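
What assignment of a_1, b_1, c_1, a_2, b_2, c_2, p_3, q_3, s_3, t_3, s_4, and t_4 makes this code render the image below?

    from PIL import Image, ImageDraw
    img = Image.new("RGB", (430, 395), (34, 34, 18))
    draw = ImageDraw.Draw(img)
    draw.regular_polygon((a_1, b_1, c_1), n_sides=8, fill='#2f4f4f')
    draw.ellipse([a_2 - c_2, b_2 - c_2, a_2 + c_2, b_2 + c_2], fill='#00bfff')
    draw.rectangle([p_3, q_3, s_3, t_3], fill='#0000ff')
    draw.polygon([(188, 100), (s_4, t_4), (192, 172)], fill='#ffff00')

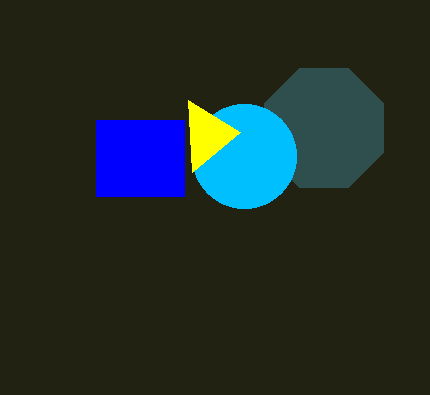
a_1 = 324; b_1 = 128; c_1 = 64; a_2 = 244; b_2 = 156; c_2 = 52; p_3 = 96; q_3 = 120; s_3 = 184; t_3 = 196; s_4 = 240; t_4 = 132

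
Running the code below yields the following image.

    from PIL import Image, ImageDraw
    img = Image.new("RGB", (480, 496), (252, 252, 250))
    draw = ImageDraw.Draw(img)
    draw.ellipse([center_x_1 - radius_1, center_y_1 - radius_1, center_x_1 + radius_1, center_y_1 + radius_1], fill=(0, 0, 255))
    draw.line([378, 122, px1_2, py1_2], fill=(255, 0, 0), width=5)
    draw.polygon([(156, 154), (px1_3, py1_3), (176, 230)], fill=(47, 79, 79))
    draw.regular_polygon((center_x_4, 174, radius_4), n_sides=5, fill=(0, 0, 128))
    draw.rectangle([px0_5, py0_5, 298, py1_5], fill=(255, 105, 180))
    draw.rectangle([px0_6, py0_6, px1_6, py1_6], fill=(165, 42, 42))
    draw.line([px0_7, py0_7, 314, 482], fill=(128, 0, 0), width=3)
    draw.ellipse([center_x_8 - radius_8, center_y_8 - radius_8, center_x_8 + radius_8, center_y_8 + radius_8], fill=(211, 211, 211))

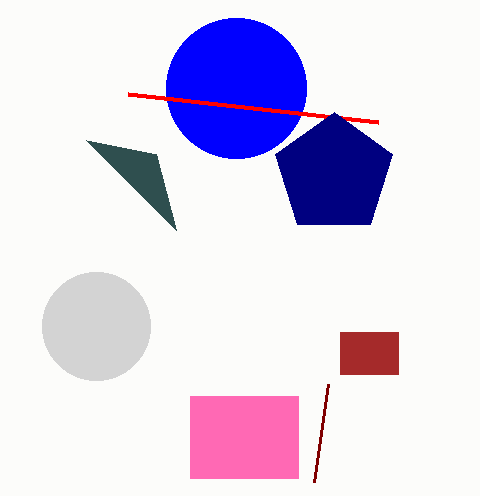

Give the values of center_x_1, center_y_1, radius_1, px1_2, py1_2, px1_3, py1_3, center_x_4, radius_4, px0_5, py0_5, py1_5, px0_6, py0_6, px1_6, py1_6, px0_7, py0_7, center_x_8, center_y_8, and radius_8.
center_x_1 = 236
center_y_1 = 88
radius_1 = 70
px1_2 = 128
py1_2 = 94
px1_3 = 86
py1_3 = 140
center_x_4 = 334
radius_4 = 62
px0_5 = 190
py0_5 = 396
py1_5 = 478
px0_6 = 340
py0_6 = 332
px1_6 = 398
py1_6 = 374
px0_7 = 328
py0_7 = 384
center_x_8 = 96
center_y_8 = 326
radius_8 = 54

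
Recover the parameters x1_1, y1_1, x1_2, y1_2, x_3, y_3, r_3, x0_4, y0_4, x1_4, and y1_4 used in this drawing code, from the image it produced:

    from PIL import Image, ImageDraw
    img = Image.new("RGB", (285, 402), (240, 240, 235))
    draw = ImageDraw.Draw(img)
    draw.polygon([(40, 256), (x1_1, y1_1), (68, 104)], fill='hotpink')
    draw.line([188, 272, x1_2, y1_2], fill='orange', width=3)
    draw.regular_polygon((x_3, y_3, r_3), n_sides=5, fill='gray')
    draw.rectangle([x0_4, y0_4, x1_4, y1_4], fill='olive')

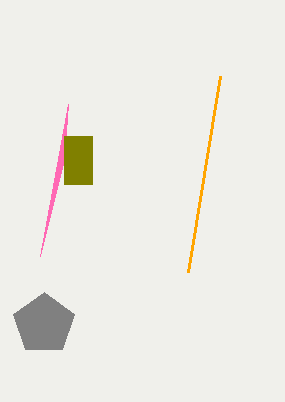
x1_1 = 64; y1_1 = 160; x1_2 = 220; y1_2 = 76; x_3 = 44; y_3 = 324; r_3 = 32; x0_4 = 64; y0_4 = 136; x1_4 = 92; y1_4 = 184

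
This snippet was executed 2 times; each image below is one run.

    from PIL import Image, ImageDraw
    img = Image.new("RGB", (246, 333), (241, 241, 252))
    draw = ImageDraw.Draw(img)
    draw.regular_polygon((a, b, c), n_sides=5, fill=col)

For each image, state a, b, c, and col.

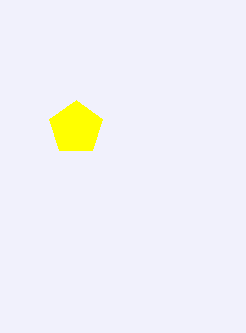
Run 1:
a = 76; b = 128; c = 28; col = 'yellow'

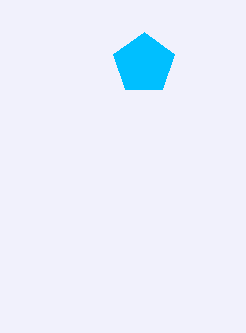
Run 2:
a = 144; b = 64; c = 32; col = 'deepskyblue'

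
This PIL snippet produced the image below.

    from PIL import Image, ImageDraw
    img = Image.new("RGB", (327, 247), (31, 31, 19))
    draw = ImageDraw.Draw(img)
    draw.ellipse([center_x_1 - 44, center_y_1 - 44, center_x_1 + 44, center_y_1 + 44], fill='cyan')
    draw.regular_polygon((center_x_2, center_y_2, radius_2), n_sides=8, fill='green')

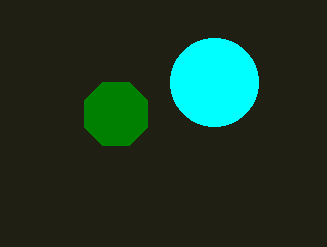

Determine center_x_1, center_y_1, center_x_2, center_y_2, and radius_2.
center_x_1 = 214; center_y_1 = 82; center_x_2 = 116; center_y_2 = 114; radius_2 = 34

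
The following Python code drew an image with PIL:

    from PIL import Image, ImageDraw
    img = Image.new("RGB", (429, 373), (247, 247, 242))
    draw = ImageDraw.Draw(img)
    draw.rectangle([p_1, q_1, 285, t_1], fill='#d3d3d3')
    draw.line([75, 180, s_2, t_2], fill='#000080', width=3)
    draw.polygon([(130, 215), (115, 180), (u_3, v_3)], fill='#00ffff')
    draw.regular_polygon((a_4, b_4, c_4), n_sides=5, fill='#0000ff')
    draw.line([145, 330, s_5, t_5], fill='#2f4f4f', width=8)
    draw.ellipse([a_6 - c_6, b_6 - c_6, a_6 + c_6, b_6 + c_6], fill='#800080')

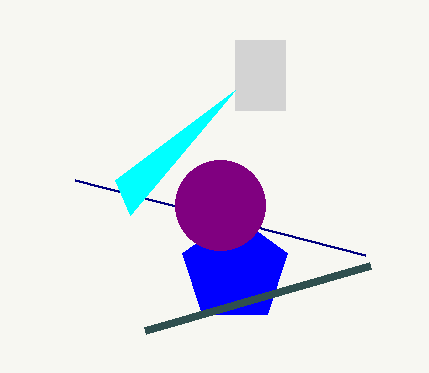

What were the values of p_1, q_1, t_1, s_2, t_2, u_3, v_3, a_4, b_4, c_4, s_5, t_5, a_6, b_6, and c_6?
p_1 = 235; q_1 = 40; t_1 = 110; s_2 = 365; t_2 = 255; u_3 = 235; v_3 = 90; a_4 = 235; b_4 = 270; c_4 = 55; s_5 = 370; t_5 = 265; a_6 = 220; b_6 = 205; c_6 = 45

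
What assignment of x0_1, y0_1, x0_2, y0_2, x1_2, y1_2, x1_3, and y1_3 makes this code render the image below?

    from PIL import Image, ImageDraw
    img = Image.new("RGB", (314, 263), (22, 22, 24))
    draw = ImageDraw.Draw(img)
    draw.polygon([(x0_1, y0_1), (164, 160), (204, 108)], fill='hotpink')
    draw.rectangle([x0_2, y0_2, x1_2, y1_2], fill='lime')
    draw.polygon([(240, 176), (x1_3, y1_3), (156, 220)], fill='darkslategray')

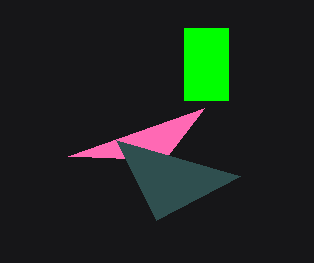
x0_1 = 68, y0_1 = 156, x0_2 = 184, y0_2 = 28, x1_2 = 228, y1_2 = 100, x1_3 = 116, y1_3 = 140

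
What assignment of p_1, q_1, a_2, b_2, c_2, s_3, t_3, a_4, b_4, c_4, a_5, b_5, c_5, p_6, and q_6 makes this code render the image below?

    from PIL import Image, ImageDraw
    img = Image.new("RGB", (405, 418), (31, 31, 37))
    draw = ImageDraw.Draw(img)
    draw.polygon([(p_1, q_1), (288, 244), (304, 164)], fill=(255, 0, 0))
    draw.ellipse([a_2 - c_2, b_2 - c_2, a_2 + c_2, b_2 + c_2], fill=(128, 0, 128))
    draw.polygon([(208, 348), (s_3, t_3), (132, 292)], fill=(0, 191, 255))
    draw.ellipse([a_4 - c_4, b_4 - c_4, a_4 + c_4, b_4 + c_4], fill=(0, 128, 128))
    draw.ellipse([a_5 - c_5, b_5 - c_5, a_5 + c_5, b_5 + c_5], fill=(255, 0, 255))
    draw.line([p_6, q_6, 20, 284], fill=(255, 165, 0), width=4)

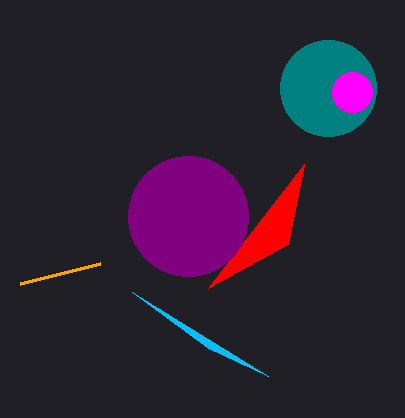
p_1 = 208; q_1 = 288; a_2 = 188; b_2 = 216; c_2 = 60; s_3 = 268; t_3 = 376; a_4 = 328; b_4 = 88; c_4 = 48; a_5 = 352; b_5 = 92; c_5 = 20; p_6 = 100; q_6 = 264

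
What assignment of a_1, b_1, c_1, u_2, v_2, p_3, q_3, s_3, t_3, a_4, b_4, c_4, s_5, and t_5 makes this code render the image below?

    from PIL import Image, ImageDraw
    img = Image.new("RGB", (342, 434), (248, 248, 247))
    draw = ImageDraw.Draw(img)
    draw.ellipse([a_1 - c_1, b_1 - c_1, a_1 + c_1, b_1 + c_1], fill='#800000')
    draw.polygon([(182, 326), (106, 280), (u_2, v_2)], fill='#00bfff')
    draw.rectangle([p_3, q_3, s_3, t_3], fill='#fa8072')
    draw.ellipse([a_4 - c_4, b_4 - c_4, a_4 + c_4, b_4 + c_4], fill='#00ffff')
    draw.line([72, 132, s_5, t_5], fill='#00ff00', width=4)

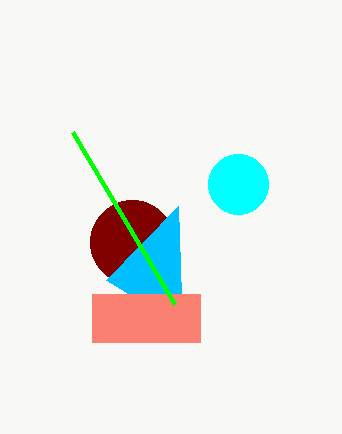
a_1 = 132, b_1 = 242, c_1 = 42, u_2 = 178, v_2 = 206, p_3 = 92, q_3 = 294, s_3 = 200, t_3 = 342, a_4 = 238, b_4 = 184, c_4 = 30, s_5 = 174, t_5 = 304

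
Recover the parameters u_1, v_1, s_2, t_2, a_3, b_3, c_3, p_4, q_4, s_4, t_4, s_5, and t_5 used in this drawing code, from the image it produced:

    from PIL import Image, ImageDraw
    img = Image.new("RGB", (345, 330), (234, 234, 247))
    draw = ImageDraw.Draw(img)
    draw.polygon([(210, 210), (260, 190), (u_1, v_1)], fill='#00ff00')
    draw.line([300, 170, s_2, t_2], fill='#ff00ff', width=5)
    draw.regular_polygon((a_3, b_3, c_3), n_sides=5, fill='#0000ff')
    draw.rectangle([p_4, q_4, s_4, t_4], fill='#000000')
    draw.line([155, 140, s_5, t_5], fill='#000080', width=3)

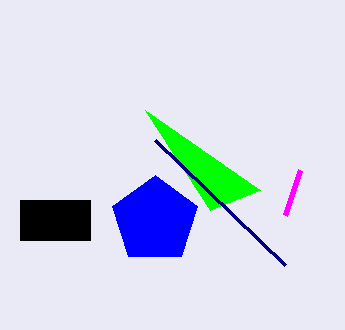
u_1 = 145, v_1 = 110, s_2 = 285, t_2 = 215, a_3 = 155, b_3 = 220, c_3 = 45, p_4 = 20, q_4 = 200, s_4 = 90, t_4 = 240, s_5 = 285, t_5 = 265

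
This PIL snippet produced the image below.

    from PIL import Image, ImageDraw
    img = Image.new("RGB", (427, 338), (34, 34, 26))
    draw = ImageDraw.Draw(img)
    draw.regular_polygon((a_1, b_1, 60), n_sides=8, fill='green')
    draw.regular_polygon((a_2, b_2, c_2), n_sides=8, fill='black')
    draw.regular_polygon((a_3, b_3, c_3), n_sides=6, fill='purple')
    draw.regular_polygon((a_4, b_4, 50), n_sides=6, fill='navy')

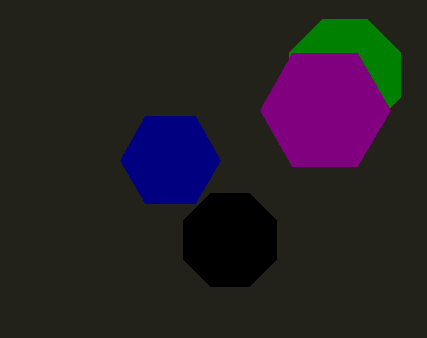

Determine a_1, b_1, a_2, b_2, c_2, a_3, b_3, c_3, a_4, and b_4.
a_1 = 345; b_1 = 75; a_2 = 230; b_2 = 240; c_2 = 50; a_3 = 325; b_3 = 110; c_3 = 65; a_4 = 170; b_4 = 160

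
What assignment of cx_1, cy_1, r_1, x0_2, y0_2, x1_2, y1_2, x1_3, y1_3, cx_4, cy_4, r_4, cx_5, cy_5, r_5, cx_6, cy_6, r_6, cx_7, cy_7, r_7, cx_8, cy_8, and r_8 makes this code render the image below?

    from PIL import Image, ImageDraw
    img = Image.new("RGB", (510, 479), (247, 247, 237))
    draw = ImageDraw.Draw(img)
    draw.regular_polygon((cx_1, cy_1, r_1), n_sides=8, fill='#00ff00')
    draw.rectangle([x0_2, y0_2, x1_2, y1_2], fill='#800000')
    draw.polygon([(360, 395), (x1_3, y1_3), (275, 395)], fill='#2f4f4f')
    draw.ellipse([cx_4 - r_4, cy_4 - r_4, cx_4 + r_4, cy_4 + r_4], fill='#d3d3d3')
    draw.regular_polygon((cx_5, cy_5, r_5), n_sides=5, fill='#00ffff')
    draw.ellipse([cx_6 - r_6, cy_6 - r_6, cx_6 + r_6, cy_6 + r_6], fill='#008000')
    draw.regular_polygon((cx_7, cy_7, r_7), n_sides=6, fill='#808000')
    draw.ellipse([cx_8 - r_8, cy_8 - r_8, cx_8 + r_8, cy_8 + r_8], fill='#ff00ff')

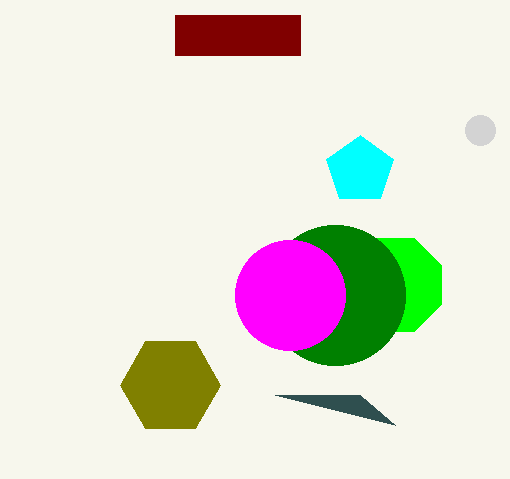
cx_1 = 395, cy_1 = 285, r_1 = 50, x0_2 = 175, y0_2 = 15, x1_2 = 300, y1_2 = 55, x1_3 = 395, y1_3 = 425, cx_4 = 480, cy_4 = 130, r_4 = 15, cx_5 = 360, cy_5 = 170, r_5 = 35, cx_6 = 335, cy_6 = 295, r_6 = 70, cx_7 = 170, cy_7 = 385, r_7 = 50, cx_8 = 290, cy_8 = 295, r_8 = 55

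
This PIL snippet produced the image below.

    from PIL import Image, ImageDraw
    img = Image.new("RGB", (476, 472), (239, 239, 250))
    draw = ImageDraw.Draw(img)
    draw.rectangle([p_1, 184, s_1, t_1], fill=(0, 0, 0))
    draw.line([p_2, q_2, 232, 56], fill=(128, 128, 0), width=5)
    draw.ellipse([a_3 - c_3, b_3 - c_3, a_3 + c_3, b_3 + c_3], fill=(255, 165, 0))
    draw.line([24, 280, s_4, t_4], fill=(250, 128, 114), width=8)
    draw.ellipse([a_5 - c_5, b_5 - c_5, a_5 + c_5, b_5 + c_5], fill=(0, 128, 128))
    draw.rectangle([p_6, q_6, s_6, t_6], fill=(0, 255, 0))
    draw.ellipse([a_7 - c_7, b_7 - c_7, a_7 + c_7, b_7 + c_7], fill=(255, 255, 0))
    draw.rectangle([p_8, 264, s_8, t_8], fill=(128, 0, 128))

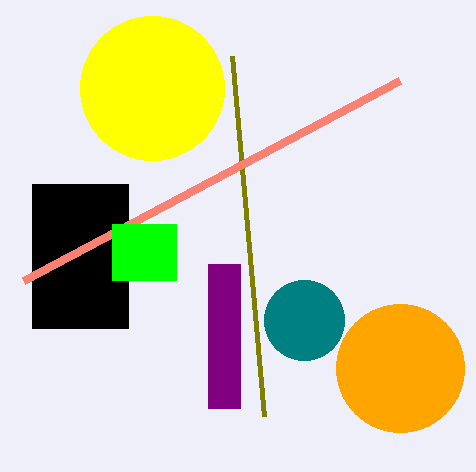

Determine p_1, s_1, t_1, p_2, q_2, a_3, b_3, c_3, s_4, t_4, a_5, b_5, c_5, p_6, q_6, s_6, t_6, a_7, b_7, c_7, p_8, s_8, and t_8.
p_1 = 32; s_1 = 128; t_1 = 328; p_2 = 264; q_2 = 416; a_3 = 400; b_3 = 368; c_3 = 64; s_4 = 400; t_4 = 80; a_5 = 304; b_5 = 320; c_5 = 40; p_6 = 112; q_6 = 224; s_6 = 176; t_6 = 280; a_7 = 152; b_7 = 88; c_7 = 72; p_8 = 208; s_8 = 240; t_8 = 408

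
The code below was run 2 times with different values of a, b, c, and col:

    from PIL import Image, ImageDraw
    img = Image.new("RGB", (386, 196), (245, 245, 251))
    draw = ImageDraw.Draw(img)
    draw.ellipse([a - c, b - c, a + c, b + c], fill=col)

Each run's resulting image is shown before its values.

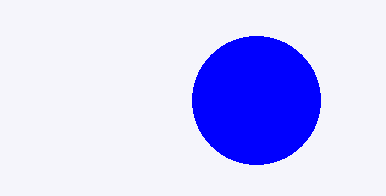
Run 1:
a = 256; b = 100; c = 64; col = 'blue'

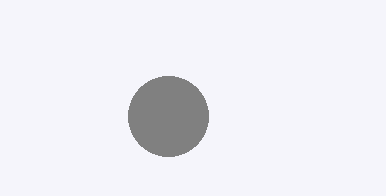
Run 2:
a = 168
b = 116
c = 40
col = 'gray'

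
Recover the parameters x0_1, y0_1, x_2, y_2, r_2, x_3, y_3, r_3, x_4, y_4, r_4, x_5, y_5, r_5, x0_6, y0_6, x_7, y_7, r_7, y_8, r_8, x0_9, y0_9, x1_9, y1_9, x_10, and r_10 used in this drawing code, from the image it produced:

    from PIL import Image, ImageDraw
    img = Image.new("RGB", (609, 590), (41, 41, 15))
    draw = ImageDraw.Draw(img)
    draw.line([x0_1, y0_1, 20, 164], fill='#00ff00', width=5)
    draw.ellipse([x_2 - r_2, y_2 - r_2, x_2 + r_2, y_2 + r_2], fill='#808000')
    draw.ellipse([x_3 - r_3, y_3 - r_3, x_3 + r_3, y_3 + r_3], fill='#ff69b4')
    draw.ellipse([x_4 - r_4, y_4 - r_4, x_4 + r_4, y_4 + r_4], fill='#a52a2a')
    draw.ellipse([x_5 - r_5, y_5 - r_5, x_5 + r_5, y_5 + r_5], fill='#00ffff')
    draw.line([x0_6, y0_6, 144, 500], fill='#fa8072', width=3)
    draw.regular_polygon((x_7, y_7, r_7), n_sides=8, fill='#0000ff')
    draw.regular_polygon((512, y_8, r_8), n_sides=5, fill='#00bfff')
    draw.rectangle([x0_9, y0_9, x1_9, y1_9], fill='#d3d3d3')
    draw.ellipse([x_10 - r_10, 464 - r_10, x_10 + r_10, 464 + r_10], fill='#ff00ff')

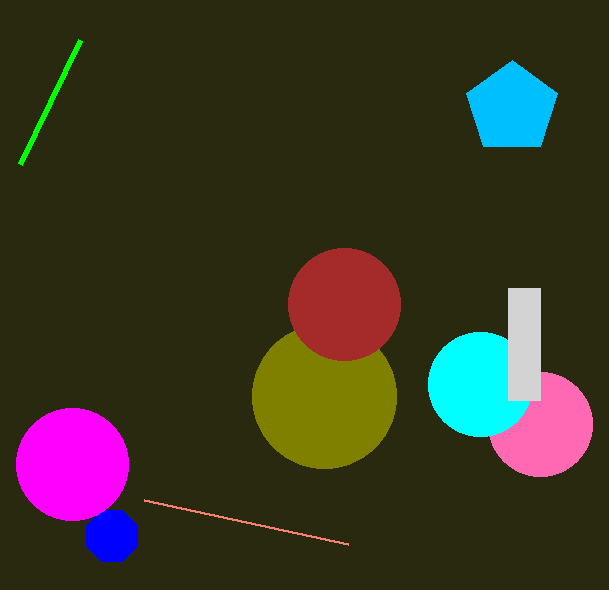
x0_1 = 80, y0_1 = 40, x_2 = 324, y_2 = 396, r_2 = 72, x_3 = 540, y_3 = 424, r_3 = 52, x_4 = 344, y_4 = 304, r_4 = 56, x_5 = 480, y_5 = 384, r_5 = 52, x0_6 = 348, y0_6 = 544, x_7 = 112, y_7 = 536, r_7 = 28, y_8 = 108, r_8 = 48, x0_9 = 508, y0_9 = 288, x1_9 = 540, y1_9 = 400, x_10 = 72, r_10 = 56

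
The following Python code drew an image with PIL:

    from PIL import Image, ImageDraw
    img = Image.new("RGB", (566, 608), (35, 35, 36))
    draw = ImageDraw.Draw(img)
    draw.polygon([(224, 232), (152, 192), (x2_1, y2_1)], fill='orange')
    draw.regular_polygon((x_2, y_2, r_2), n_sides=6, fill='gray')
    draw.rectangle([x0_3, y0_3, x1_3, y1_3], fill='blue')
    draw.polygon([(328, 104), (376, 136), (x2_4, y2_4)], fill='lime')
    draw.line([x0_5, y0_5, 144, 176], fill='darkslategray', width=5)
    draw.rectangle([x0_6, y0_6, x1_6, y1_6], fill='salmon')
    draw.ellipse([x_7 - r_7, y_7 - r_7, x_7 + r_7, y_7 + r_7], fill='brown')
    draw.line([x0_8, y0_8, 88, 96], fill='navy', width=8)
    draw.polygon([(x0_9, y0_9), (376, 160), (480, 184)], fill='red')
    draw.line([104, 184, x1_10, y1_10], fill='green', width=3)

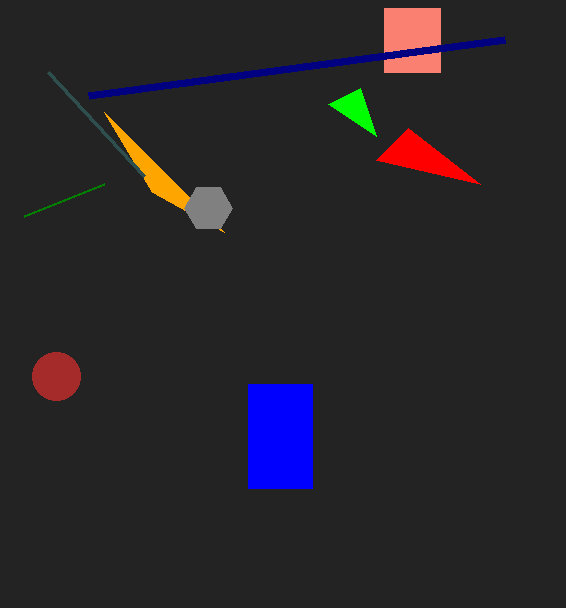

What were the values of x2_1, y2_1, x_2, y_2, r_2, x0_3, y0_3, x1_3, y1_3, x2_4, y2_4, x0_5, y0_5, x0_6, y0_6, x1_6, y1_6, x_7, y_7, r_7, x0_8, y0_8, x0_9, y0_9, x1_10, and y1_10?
x2_1 = 104
y2_1 = 112
x_2 = 208
y_2 = 208
r_2 = 24
x0_3 = 248
y0_3 = 384
x1_3 = 312
y1_3 = 488
x2_4 = 360
y2_4 = 88
x0_5 = 48
y0_5 = 72
x0_6 = 384
y0_6 = 8
x1_6 = 440
y1_6 = 72
x_7 = 56
y_7 = 376
r_7 = 24
x0_8 = 504
y0_8 = 40
x0_9 = 408
y0_9 = 128
x1_10 = 24
y1_10 = 216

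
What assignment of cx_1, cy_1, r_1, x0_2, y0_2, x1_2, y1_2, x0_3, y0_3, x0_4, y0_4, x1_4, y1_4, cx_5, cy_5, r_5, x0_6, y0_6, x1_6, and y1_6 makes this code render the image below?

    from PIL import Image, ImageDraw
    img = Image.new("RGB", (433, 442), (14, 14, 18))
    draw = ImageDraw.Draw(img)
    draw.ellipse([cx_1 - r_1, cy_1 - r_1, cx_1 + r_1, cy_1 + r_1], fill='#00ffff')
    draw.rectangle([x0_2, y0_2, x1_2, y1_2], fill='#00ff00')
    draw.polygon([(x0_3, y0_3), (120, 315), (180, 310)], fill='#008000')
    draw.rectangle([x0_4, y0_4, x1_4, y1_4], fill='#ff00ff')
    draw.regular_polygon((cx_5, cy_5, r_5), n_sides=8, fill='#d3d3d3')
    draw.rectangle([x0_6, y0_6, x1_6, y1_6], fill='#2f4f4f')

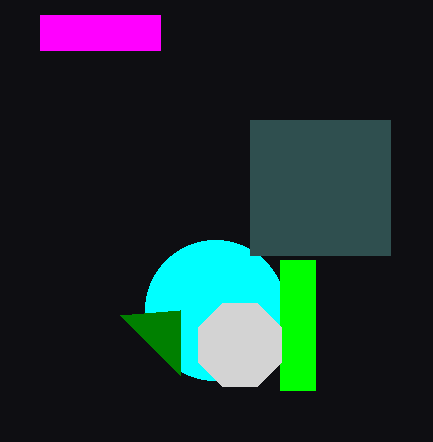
cx_1 = 215; cy_1 = 310; r_1 = 70; x0_2 = 280; y0_2 = 260; x1_2 = 315; y1_2 = 390; x0_3 = 180; y0_3 = 375; x0_4 = 40; y0_4 = 15; x1_4 = 160; y1_4 = 50; cx_5 = 240; cy_5 = 345; r_5 = 45; x0_6 = 250; y0_6 = 120; x1_6 = 390; y1_6 = 255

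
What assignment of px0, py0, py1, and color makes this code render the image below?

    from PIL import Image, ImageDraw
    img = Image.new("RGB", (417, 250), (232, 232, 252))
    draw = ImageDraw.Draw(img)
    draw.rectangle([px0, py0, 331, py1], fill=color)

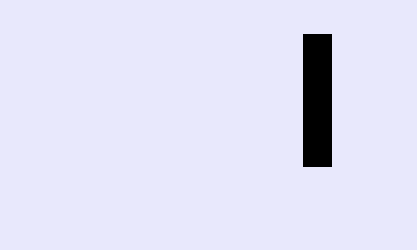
px0 = 303
py0 = 34
py1 = 166
color = 'black'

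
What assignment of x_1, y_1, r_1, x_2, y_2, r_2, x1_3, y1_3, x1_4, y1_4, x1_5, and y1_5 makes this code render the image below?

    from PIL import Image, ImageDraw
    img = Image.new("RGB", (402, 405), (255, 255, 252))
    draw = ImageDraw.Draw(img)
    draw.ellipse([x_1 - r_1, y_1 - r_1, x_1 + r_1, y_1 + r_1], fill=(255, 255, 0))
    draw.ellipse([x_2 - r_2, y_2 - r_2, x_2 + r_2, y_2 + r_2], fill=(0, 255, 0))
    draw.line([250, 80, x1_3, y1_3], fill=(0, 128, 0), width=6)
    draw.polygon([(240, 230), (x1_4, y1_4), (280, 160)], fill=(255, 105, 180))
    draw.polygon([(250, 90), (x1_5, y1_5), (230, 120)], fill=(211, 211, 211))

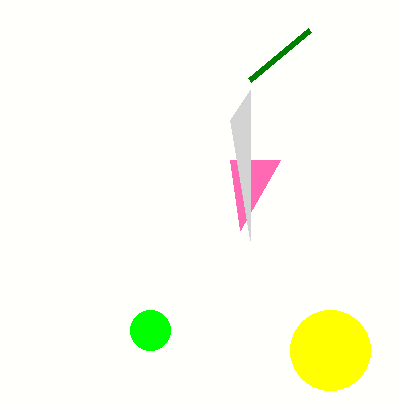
x_1 = 330, y_1 = 350, r_1 = 40, x_2 = 150, y_2 = 330, r_2 = 20, x1_3 = 310, y1_3 = 30, x1_4 = 230, y1_4 = 160, x1_5 = 250, y1_5 = 240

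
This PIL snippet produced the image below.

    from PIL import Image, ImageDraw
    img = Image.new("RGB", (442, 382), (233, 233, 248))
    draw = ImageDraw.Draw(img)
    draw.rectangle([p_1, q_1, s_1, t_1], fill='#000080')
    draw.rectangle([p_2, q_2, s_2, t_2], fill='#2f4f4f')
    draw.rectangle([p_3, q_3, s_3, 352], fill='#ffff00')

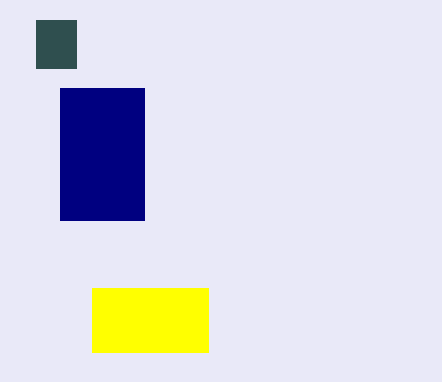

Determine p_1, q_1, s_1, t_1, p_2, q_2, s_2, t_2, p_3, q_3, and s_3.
p_1 = 60, q_1 = 88, s_1 = 144, t_1 = 220, p_2 = 36, q_2 = 20, s_2 = 76, t_2 = 68, p_3 = 92, q_3 = 288, s_3 = 208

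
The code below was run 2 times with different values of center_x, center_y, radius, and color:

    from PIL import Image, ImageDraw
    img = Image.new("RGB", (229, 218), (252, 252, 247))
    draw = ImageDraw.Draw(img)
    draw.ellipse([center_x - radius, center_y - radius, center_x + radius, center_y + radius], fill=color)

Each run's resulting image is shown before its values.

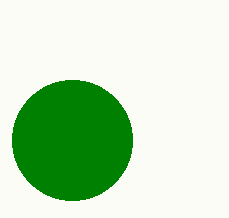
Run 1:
center_x = 72; center_y = 140; radius = 60; color = 'green'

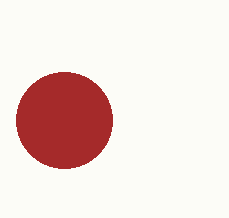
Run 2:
center_x = 64; center_y = 120; radius = 48; color = 'brown'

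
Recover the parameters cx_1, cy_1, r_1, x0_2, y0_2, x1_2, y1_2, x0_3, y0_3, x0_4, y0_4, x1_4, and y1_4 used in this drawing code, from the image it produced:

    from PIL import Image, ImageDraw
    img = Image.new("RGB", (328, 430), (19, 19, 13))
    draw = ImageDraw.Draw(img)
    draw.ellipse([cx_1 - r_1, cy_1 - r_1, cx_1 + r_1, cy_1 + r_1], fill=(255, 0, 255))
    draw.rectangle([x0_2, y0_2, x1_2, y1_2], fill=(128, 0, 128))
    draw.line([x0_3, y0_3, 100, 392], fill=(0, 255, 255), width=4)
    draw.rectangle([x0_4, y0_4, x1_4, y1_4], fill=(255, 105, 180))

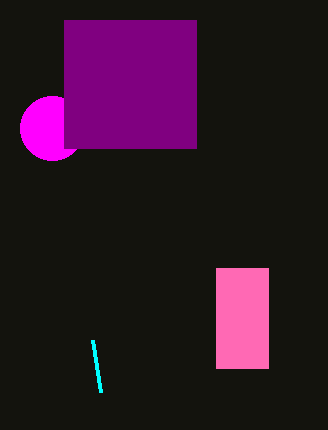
cx_1 = 52; cy_1 = 128; r_1 = 32; x0_2 = 64; y0_2 = 20; x1_2 = 196; y1_2 = 148; x0_3 = 92; y0_3 = 340; x0_4 = 216; y0_4 = 268; x1_4 = 268; y1_4 = 368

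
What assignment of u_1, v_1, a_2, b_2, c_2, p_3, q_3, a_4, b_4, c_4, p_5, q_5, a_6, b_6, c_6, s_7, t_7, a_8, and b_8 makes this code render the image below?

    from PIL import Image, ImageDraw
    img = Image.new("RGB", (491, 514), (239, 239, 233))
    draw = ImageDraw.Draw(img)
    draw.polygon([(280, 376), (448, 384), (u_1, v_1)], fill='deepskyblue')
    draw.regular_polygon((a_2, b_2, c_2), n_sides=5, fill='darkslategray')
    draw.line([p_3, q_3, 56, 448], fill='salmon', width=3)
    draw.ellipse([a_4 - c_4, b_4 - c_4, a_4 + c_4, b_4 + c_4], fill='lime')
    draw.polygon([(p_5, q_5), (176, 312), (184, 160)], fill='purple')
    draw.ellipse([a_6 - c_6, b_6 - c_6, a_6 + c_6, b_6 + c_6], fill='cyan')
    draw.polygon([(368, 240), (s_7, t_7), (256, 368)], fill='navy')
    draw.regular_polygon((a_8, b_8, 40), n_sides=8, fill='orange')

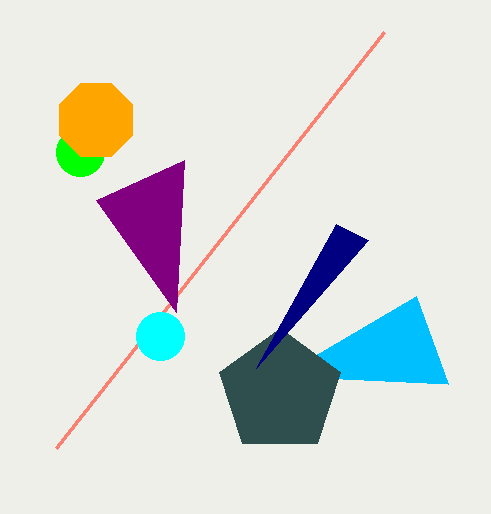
u_1 = 416, v_1 = 296, a_2 = 280, b_2 = 392, c_2 = 64, p_3 = 384, q_3 = 32, a_4 = 80, b_4 = 152, c_4 = 24, p_5 = 96, q_5 = 200, a_6 = 160, b_6 = 336, c_6 = 24, s_7 = 336, t_7 = 224, a_8 = 96, b_8 = 120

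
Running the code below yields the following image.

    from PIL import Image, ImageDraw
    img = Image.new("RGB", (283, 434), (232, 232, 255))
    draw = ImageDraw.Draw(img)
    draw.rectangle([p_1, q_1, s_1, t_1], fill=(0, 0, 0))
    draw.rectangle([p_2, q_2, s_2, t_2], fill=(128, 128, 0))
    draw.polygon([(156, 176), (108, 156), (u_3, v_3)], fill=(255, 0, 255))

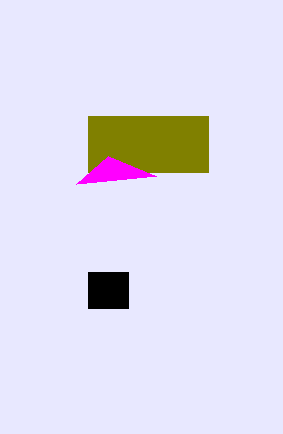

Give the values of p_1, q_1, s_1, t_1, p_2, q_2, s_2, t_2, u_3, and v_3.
p_1 = 88
q_1 = 272
s_1 = 128
t_1 = 308
p_2 = 88
q_2 = 116
s_2 = 208
t_2 = 172
u_3 = 76
v_3 = 184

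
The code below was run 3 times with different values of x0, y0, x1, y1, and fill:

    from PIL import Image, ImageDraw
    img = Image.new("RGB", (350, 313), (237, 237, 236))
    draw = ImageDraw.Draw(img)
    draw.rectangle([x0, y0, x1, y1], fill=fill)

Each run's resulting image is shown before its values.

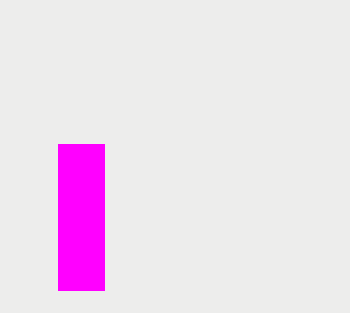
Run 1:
x0 = 58; y0 = 144; x1 = 104; y1 = 290; fill = 'magenta'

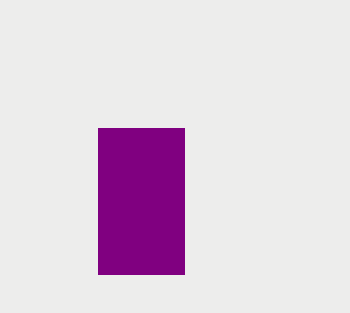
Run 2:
x0 = 98, y0 = 128, x1 = 184, y1 = 274, fill = 'purple'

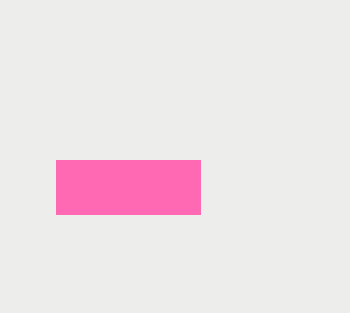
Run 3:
x0 = 56, y0 = 160, x1 = 200, y1 = 214, fill = 'hotpink'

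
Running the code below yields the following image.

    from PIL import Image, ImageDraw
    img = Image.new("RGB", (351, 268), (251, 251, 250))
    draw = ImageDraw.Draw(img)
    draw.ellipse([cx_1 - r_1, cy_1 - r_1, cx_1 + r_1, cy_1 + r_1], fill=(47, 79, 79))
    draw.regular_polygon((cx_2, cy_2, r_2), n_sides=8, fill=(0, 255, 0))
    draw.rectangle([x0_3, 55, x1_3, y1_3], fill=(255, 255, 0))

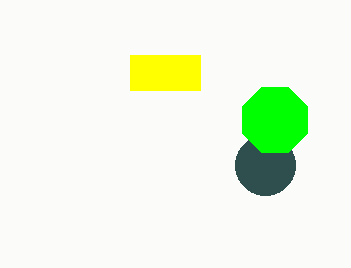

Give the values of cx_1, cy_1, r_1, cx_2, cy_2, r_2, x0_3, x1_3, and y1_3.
cx_1 = 265, cy_1 = 165, r_1 = 30, cx_2 = 275, cy_2 = 120, r_2 = 35, x0_3 = 130, x1_3 = 200, y1_3 = 90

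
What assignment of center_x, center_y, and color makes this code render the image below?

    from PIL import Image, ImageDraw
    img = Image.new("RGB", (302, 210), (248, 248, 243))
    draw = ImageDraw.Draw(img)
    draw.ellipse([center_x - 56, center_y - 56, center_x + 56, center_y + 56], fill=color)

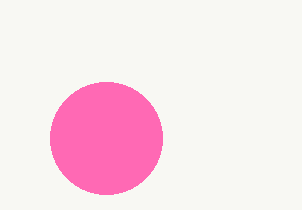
center_x = 106; center_y = 138; color = 'hotpink'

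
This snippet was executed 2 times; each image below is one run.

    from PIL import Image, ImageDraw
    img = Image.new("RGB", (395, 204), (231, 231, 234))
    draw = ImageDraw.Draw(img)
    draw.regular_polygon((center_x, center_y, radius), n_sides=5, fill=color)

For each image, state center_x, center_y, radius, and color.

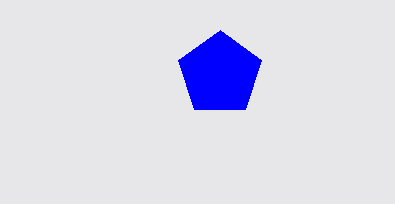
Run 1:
center_x = 220
center_y = 74
radius = 44
color = 'blue'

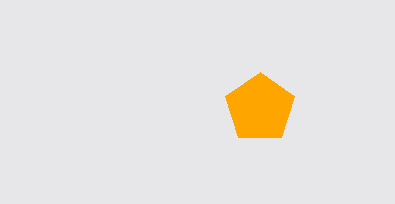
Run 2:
center_x = 260, center_y = 108, radius = 36, color = 'orange'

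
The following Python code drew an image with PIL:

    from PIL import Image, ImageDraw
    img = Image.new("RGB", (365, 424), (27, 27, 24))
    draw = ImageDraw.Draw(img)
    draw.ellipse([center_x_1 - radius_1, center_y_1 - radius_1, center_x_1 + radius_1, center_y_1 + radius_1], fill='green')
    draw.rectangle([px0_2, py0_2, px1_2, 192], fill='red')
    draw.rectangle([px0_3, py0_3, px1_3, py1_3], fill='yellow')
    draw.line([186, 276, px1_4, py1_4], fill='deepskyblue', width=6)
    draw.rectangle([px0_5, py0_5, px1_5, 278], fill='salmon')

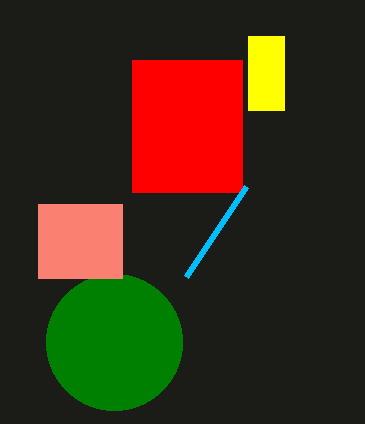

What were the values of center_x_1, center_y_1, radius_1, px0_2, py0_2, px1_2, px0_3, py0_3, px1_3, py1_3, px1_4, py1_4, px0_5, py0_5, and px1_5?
center_x_1 = 114, center_y_1 = 342, radius_1 = 68, px0_2 = 132, py0_2 = 60, px1_2 = 242, px0_3 = 248, py0_3 = 36, px1_3 = 284, py1_3 = 110, px1_4 = 246, py1_4 = 186, px0_5 = 38, py0_5 = 204, px1_5 = 122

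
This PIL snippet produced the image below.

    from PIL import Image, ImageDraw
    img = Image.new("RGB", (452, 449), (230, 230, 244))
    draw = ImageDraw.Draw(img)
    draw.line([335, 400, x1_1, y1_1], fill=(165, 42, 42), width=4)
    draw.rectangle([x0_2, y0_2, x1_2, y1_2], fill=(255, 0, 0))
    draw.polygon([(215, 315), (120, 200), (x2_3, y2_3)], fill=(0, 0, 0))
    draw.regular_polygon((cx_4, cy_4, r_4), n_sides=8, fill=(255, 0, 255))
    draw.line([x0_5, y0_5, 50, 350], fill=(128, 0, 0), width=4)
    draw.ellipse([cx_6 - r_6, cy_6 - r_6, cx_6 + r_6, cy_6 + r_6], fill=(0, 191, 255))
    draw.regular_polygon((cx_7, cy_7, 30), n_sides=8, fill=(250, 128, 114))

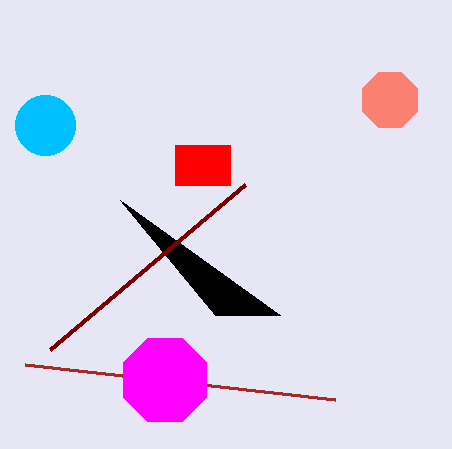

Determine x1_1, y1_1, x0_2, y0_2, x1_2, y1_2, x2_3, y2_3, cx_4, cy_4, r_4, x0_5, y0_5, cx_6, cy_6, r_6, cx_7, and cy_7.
x1_1 = 25, y1_1 = 365, x0_2 = 175, y0_2 = 145, x1_2 = 230, y1_2 = 185, x2_3 = 280, y2_3 = 315, cx_4 = 165, cy_4 = 380, r_4 = 45, x0_5 = 245, y0_5 = 185, cx_6 = 45, cy_6 = 125, r_6 = 30, cx_7 = 390, cy_7 = 100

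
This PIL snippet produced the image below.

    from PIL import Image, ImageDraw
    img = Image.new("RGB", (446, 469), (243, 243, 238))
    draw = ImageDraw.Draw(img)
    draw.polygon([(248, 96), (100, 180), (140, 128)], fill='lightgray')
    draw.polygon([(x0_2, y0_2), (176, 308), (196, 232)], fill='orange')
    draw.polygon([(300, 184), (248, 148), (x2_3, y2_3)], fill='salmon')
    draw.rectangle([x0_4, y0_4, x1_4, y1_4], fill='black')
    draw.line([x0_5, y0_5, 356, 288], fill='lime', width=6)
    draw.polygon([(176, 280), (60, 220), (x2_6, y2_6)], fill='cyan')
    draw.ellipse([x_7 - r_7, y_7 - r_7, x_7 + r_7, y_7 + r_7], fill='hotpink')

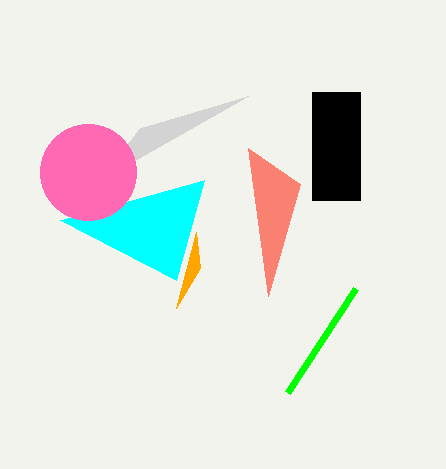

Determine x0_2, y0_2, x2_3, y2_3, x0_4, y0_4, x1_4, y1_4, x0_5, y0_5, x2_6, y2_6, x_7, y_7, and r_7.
x0_2 = 200, y0_2 = 268, x2_3 = 268, y2_3 = 296, x0_4 = 312, y0_4 = 92, x1_4 = 360, y1_4 = 200, x0_5 = 288, y0_5 = 392, x2_6 = 204, y2_6 = 180, x_7 = 88, y_7 = 172, r_7 = 48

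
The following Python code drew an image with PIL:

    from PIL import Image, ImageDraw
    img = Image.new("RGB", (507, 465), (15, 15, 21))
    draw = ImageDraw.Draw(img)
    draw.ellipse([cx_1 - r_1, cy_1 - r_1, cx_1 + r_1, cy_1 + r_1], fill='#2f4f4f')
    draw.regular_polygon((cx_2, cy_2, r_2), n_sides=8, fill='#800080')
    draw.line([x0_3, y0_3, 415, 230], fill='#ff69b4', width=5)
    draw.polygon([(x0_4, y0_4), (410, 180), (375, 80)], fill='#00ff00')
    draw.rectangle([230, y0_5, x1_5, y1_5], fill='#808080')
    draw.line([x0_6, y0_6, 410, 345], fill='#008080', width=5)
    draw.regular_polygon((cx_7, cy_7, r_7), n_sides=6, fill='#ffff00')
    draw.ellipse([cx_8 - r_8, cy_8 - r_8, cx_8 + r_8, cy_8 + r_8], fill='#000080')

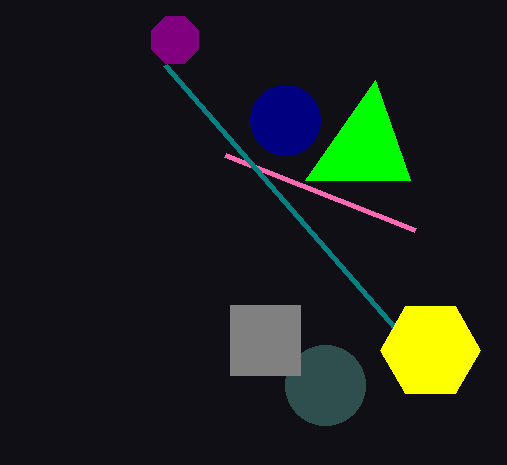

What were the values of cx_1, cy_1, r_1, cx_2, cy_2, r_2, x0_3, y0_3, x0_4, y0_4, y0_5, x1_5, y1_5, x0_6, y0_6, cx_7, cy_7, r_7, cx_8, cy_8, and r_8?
cx_1 = 325
cy_1 = 385
r_1 = 40
cx_2 = 175
cy_2 = 40
r_2 = 25
x0_3 = 225
y0_3 = 155
x0_4 = 305
y0_4 = 180
y0_5 = 305
x1_5 = 300
y1_5 = 375
x0_6 = 165
y0_6 = 65
cx_7 = 430
cy_7 = 350
r_7 = 50
cx_8 = 285
cy_8 = 120
r_8 = 35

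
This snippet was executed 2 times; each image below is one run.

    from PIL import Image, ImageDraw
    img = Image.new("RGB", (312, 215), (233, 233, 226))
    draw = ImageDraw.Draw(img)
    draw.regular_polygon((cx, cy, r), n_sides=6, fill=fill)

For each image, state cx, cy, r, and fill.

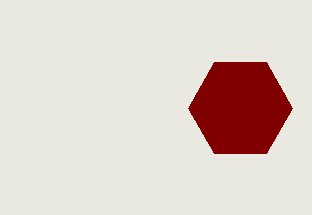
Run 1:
cx = 240, cy = 108, r = 52, fill = 'maroon'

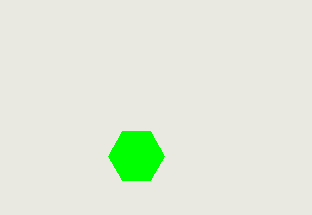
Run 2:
cx = 136
cy = 156
r = 28
fill = 'lime'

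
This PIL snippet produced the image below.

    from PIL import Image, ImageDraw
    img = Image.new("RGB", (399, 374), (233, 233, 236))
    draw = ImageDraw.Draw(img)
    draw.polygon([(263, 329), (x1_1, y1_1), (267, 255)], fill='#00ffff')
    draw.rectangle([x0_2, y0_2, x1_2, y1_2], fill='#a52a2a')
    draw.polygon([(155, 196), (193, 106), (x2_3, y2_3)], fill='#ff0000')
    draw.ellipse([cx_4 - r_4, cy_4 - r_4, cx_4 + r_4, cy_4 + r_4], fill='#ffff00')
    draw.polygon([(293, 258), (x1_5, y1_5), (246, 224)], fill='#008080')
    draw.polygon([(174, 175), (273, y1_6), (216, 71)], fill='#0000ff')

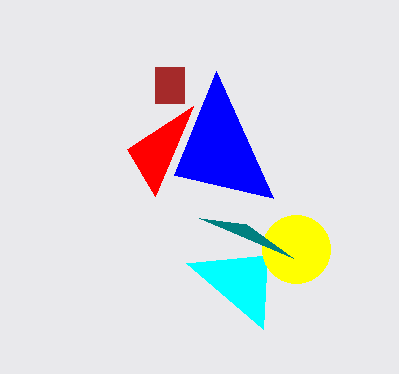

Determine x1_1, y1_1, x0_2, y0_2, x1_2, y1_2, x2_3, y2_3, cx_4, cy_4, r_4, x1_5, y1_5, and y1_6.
x1_1 = 186; y1_1 = 263; x0_2 = 155; y0_2 = 67; x1_2 = 184; y1_2 = 103; x2_3 = 127; y2_3 = 149; cx_4 = 296; cy_4 = 249; r_4 = 34; x1_5 = 199; y1_5 = 218; y1_6 = 198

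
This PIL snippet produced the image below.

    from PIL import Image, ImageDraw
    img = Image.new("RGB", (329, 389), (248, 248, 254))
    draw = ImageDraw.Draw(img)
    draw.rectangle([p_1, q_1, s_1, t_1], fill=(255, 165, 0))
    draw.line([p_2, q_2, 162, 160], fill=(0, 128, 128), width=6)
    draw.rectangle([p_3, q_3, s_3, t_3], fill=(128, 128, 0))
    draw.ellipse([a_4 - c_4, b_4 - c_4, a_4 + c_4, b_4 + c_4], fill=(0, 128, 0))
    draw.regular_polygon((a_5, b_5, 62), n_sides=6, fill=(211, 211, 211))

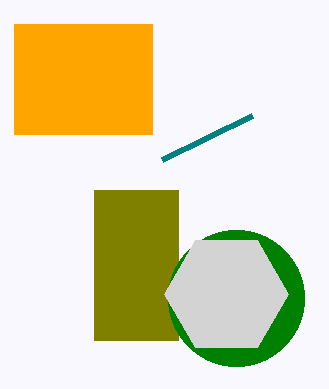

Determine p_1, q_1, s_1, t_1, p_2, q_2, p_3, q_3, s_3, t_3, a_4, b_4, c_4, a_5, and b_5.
p_1 = 14
q_1 = 24
s_1 = 152
t_1 = 134
p_2 = 252
q_2 = 116
p_3 = 94
q_3 = 190
s_3 = 178
t_3 = 340
a_4 = 236
b_4 = 298
c_4 = 68
a_5 = 226
b_5 = 294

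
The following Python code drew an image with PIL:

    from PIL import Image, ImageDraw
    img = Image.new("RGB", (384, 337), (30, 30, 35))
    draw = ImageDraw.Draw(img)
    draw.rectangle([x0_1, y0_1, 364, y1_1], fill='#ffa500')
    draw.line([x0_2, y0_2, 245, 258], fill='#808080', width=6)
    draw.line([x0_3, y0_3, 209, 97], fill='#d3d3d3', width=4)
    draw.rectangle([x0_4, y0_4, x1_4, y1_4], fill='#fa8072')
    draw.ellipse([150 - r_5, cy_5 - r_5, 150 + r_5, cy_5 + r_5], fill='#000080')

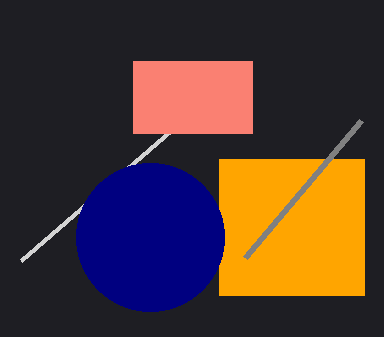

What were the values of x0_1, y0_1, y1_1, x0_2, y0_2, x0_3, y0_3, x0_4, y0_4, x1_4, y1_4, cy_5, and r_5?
x0_1 = 219, y0_1 = 159, y1_1 = 295, x0_2 = 361, y0_2 = 121, x0_3 = 21, y0_3 = 260, x0_4 = 133, y0_4 = 61, x1_4 = 252, y1_4 = 133, cy_5 = 237, r_5 = 74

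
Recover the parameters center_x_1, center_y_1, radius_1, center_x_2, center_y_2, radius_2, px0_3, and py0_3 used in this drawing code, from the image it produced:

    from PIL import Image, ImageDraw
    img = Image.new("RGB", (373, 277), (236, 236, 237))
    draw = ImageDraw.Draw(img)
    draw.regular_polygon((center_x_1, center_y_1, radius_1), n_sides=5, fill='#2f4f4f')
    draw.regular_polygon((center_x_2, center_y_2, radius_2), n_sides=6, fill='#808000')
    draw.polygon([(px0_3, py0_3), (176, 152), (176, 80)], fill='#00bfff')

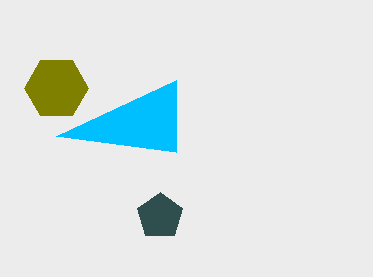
center_x_1 = 160; center_y_1 = 216; radius_1 = 24; center_x_2 = 56; center_y_2 = 88; radius_2 = 32; px0_3 = 56; py0_3 = 136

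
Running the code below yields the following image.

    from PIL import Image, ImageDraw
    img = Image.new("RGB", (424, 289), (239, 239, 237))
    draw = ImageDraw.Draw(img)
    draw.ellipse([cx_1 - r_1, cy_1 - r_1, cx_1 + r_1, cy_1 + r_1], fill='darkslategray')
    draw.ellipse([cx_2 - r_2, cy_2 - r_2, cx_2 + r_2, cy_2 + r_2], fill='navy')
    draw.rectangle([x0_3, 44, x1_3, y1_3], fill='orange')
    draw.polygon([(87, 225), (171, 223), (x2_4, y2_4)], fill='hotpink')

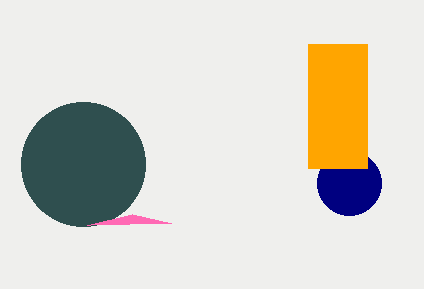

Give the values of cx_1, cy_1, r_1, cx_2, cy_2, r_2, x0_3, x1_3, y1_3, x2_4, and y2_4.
cx_1 = 83; cy_1 = 164; r_1 = 62; cx_2 = 349; cy_2 = 183; r_2 = 32; x0_3 = 308; x1_3 = 367; y1_3 = 168; x2_4 = 132; y2_4 = 214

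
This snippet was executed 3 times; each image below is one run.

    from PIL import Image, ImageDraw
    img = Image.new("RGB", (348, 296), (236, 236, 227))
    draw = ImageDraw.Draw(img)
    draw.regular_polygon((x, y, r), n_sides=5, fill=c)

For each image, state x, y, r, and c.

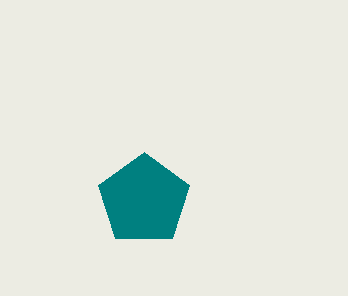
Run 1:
x = 144
y = 200
r = 48
c = 'teal'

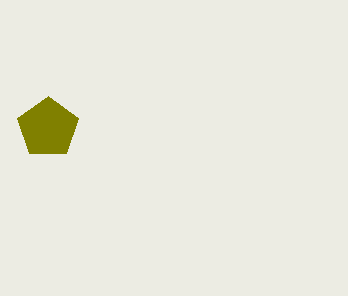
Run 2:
x = 48
y = 128
r = 32
c = 'olive'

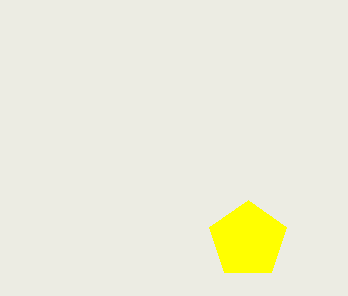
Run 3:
x = 248, y = 240, r = 40, c = 'yellow'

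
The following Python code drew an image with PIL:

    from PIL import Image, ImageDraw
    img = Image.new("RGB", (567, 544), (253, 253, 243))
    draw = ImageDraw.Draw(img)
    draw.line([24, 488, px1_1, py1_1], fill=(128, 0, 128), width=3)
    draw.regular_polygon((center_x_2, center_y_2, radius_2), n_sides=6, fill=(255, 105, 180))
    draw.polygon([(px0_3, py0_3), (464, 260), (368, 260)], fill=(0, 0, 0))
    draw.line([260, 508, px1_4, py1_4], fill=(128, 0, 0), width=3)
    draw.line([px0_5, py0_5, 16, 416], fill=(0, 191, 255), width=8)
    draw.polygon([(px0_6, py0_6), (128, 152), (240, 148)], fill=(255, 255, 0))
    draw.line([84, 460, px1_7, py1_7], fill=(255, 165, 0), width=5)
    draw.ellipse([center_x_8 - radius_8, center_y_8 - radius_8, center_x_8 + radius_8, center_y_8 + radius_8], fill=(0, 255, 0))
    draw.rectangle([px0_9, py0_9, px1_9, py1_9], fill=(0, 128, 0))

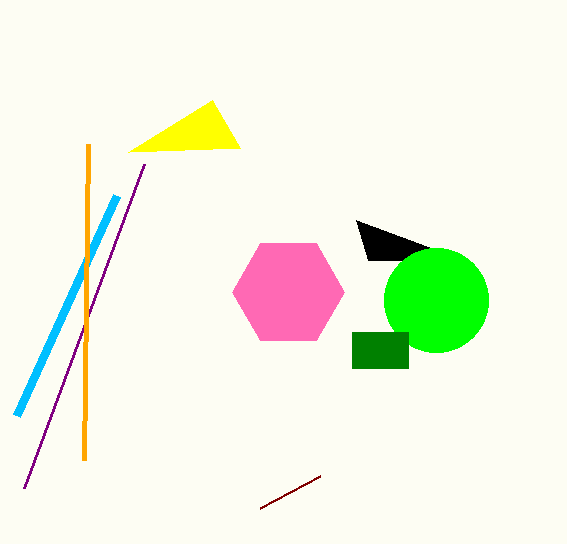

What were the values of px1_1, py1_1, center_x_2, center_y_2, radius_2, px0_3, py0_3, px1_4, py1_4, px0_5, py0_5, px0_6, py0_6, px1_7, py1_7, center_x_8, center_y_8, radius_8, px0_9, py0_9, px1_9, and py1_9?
px1_1 = 144; py1_1 = 164; center_x_2 = 288; center_y_2 = 292; radius_2 = 56; px0_3 = 356; py0_3 = 220; px1_4 = 320; py1_4 = 476; px0_5 = 116; py0_5 = 196; px0_6 = 212; py0_6 = 100; px1_7 = 88; py1_7 = 144; center_x_8 = 436; center_y_8 = 300; radius_8 = 52; px0_9 = 352; py0_9 = 332; px1_9 = 408; py1_9 = 368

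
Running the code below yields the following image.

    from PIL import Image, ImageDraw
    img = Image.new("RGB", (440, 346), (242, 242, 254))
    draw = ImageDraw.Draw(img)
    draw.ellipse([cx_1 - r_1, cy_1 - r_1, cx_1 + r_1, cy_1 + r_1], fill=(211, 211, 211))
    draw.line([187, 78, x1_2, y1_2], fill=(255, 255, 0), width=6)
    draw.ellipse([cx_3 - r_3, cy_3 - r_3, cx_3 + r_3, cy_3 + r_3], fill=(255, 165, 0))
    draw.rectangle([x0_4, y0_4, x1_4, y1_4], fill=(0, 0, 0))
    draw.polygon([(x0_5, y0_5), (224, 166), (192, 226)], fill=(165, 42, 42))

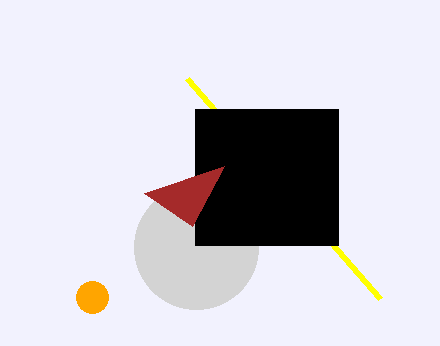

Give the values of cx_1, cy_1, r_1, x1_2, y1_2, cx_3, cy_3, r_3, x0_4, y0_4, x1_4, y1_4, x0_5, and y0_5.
cx_1 = 196; cy_1 = 247; r_1 = 62; x1_2 = 380; y1_2 = 298; cx_3 = 92; cy_3 = 297; r_3 = 16; x0_4 = 195; y0_4 = 109; x1_4 = 338; y1_4 = 245; x0_5 = 144; y0_5 = 193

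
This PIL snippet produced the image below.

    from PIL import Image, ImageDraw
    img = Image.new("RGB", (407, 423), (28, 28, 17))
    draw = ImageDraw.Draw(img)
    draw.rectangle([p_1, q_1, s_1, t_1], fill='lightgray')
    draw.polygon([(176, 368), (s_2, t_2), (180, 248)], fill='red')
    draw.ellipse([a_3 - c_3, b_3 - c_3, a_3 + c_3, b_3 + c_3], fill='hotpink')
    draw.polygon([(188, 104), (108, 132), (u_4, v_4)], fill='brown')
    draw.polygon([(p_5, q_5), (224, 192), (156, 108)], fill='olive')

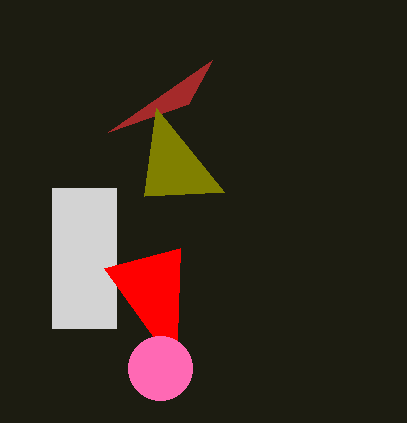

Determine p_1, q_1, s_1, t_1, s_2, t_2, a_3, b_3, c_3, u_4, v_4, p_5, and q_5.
p_1 = 52, q_1 = 188, s_1 = 116, t_1 = 328, s_2 = 104, t_2 = 268, a_3 = 160, b_3 = 368, c_3 = 32, u_4 = 212, v_4 = 60, p_5 = 144, q_5 = 196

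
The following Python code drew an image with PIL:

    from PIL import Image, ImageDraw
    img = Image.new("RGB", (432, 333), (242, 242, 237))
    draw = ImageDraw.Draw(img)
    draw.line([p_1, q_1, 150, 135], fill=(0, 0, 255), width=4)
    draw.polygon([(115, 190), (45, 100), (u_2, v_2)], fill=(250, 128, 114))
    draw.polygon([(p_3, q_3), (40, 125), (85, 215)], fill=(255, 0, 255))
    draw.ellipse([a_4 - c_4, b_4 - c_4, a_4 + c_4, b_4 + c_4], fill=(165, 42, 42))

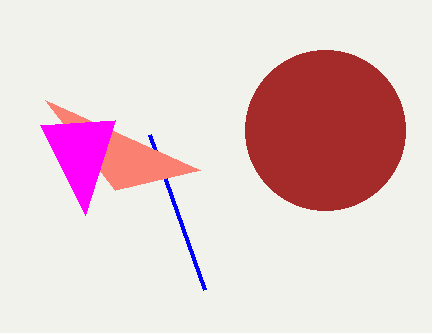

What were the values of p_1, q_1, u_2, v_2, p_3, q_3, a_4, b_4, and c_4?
p_1 = 205; q_1 = 290; u_2 = 200; v_2 = 170; p_3 = 115; q_3 = 120; a_4 = 325; b_4 = 130; c_4 = 80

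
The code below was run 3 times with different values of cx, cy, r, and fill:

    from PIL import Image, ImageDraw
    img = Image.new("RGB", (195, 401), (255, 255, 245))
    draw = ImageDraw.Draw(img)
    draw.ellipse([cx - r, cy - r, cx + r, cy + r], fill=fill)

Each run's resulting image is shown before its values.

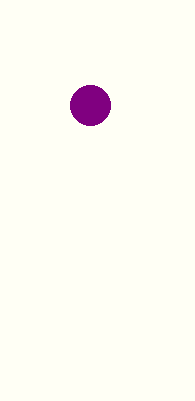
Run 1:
cx = 90, cy = 105, r = 20, fill = 'purple'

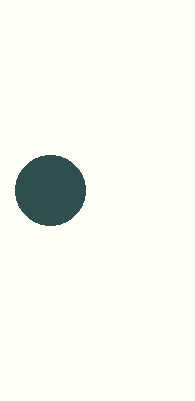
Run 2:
cx = 50
cy = 190
r = 35
fill = 'darkslategray'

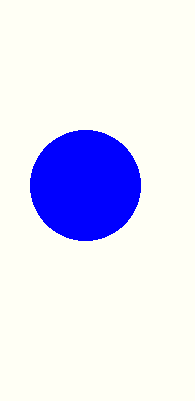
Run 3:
cx = 85; cy = 185; r = 55; fill = 'blue'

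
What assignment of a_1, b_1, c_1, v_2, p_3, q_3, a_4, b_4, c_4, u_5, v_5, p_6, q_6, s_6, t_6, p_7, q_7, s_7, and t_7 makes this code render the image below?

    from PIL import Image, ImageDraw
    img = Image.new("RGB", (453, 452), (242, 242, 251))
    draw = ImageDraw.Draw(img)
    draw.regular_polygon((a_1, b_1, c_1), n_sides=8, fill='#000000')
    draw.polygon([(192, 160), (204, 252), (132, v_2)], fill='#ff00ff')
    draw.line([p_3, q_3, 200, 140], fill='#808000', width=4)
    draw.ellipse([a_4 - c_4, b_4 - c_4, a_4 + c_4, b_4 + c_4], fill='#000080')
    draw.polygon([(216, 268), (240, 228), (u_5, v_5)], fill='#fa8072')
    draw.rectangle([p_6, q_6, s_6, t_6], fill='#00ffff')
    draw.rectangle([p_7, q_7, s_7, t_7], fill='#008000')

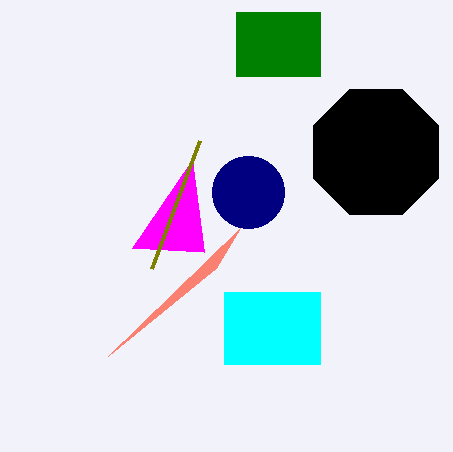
a_1 = 376, b_1 = 152, c_1 = 68, v_2 = 248, p_3 = 152, q_3 = 268, a_4 = 248, b_4 = 192, c_4 = 36, u_5 = 108, v_5 = 356, p_6 = 224, q_6 = 292, s_6 = 320, t_6 = 364, p_7 = 236, q_7 = 12, s_7 = 320, t_7 = 76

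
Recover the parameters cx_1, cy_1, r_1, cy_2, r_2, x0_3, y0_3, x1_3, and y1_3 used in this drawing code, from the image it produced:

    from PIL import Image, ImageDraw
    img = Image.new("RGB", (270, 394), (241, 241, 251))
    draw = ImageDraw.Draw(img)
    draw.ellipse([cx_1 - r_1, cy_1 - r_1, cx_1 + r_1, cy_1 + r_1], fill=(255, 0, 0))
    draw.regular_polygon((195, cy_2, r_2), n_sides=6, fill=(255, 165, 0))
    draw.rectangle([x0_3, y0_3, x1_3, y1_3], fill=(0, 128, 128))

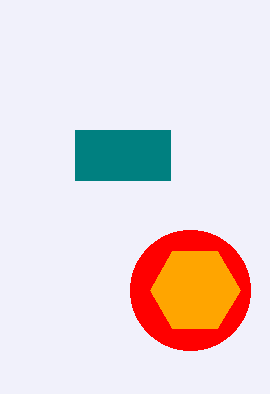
cx_1 = 190
cy_1 = 290
r_1 = 60
cy_2 = 290
r_2 = 45
x0_3 = 75
y0_3 = 130
x1_3 = 170
y1_3 = 180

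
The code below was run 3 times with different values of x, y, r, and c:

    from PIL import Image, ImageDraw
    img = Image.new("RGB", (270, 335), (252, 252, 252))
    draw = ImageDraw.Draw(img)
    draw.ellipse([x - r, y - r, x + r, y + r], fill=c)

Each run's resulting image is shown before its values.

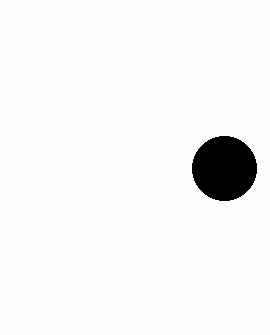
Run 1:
x = 224
y = 168
r = 32
c = 'black'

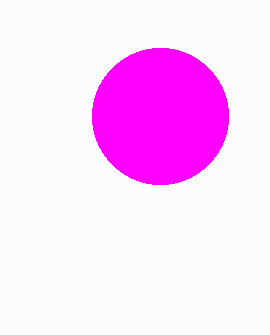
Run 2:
x = 160; y = 116; r = 68; c = 'magenta'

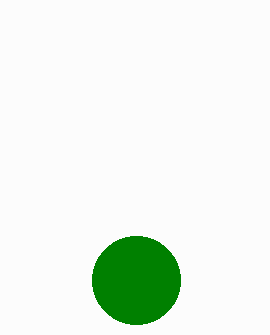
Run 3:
x = 136, y = 280, r = 44, c = 'green'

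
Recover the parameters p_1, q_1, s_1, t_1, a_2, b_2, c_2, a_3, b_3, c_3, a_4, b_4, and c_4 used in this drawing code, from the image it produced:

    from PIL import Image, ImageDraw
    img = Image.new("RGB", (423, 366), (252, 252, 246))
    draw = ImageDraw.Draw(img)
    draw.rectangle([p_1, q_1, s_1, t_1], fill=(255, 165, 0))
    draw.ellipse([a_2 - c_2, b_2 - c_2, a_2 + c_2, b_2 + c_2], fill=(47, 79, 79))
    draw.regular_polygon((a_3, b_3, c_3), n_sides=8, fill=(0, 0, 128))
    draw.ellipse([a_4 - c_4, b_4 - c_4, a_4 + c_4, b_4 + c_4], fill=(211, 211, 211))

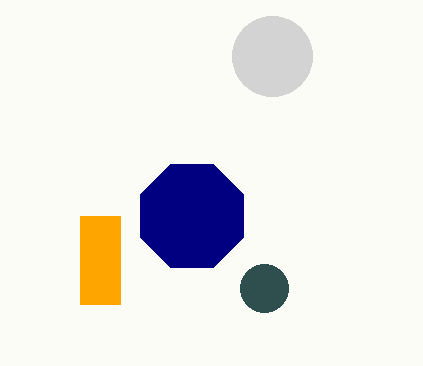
p_1 = 80; q_1 = 216; s_1 = 120; t_1 = 304; a_2 = 264; b_2 = 288; c_2 = 24; a_3 = 192; b_3 = 216; c_3 = 56; a_4 = 272; b_4 = 56; c_4 = 40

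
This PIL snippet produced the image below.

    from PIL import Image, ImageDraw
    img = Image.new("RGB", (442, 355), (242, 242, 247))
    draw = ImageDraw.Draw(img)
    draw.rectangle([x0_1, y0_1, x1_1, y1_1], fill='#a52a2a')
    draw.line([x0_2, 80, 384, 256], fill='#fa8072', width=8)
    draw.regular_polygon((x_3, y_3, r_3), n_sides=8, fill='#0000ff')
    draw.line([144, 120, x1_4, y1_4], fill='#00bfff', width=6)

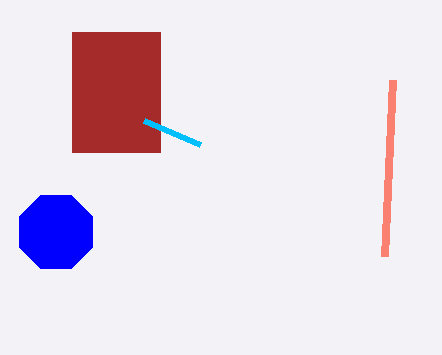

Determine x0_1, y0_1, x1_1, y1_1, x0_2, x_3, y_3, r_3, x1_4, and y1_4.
x0_1 = 72; y0_1 = 32; x1_1 = 160; y1_1 = 152; x0_2 = 392; x_3 = 56; y_3 = 232; r_3 = 40; x1_4 = 200; y1_4 = 144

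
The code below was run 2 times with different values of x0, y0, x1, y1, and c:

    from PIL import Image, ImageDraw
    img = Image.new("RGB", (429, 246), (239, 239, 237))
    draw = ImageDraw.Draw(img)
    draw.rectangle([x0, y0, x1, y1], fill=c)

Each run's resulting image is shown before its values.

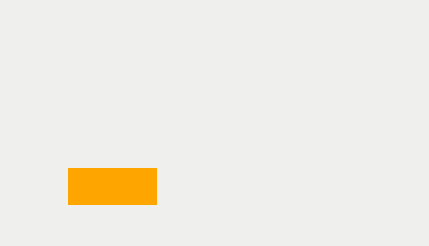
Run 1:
x0 = 68; y0 = 168; x1 = 156; y1 = 204; c = 'orange'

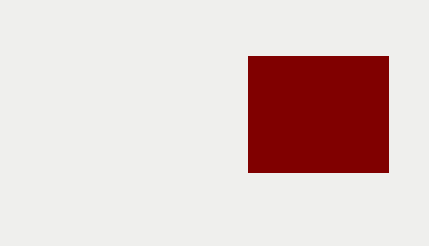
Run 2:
x0 = 248, y0 = 56, x1 = 388, y1 = 172, c = 'maroon'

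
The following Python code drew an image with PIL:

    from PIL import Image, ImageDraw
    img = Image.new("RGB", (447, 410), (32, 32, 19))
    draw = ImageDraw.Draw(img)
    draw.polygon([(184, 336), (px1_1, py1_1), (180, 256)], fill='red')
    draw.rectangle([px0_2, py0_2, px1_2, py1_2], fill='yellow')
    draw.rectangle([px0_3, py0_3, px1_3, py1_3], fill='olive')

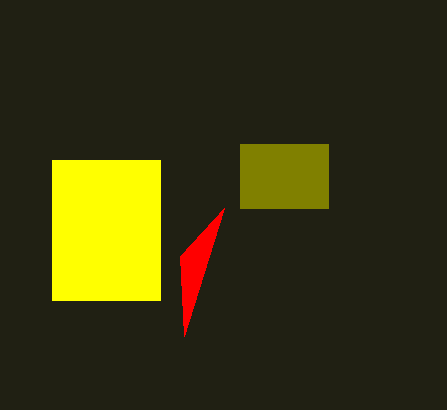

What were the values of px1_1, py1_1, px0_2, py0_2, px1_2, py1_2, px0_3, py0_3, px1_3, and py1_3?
px1_1 = 224; py1_1 = 208; px0_2 = 52; py0_2 = 160; px1_2 = 160; py1_2 = 300; px0_3 = 240; py0_3 = 144; px1_3 = 328; py1_3 = 208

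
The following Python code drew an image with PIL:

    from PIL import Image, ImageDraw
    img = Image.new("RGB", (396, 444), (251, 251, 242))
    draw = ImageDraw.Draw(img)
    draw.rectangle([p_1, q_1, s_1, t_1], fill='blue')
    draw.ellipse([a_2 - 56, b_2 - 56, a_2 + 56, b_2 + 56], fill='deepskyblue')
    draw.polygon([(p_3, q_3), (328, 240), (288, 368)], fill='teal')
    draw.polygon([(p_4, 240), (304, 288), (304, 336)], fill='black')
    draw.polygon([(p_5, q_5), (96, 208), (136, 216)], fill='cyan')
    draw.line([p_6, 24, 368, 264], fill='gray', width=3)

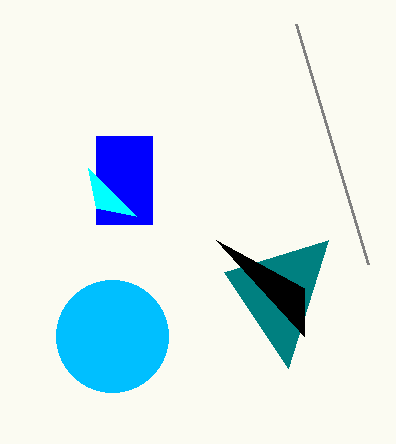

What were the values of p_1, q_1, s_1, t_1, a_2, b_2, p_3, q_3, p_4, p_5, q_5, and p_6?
p_1 = 96
q_1 = 136
s_1 = 152
t_1 = 224
a_2 = 112
b_2 = 336
p_3 = 224
q_3 = 272
p_4 = 216
p_5 = 88
q_5 = 168
p_6 = 296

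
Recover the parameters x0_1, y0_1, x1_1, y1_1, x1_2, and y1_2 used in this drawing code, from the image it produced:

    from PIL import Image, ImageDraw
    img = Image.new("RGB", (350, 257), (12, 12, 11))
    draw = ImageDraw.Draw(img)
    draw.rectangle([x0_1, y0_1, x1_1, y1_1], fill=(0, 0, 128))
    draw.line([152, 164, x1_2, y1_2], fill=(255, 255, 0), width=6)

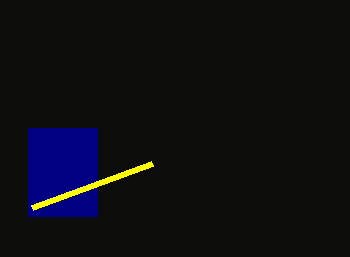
x0_1 = 28; y0_1 = 128; x1_1 = 96; y1_1 = 216; x1_2 = 32; y1_2 = 208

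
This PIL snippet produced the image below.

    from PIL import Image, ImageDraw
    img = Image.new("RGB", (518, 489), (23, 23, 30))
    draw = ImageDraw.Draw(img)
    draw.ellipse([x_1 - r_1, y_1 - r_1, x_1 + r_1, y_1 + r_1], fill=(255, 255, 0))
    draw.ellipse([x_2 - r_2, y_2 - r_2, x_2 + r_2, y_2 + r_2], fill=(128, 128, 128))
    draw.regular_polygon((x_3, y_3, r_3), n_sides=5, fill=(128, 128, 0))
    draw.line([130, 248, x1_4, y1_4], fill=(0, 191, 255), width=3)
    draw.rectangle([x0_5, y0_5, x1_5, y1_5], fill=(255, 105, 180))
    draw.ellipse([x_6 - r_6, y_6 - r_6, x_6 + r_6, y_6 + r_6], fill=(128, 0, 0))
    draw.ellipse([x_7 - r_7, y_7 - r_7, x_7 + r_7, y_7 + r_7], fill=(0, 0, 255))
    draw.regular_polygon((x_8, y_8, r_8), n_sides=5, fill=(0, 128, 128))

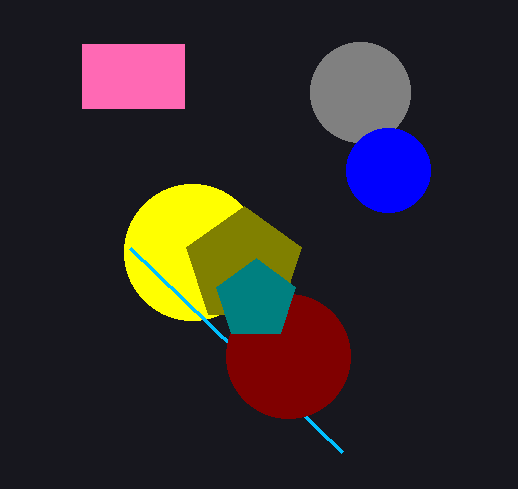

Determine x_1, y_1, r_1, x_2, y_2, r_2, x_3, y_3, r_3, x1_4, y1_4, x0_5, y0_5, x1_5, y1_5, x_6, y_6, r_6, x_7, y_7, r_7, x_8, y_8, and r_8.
x_1 = 192, y_1 = 252, r_1 = 68, x_2 = 360, y_2 = 92, r_2 = 50, x_3 = 244, y_3 = 266, r_3 = 60, x1_4 = 342, y1_4 = 452, x0_5 = 82, y0_5 = 44, x1_5 = 184, y1_5 = 108, x_6 = 288, y_6 = 356, r_6 = 62, x_7 = 388, y_7 = 170, r_7 = 42, x_8 = 256, y_8 = 300, r_8 = 42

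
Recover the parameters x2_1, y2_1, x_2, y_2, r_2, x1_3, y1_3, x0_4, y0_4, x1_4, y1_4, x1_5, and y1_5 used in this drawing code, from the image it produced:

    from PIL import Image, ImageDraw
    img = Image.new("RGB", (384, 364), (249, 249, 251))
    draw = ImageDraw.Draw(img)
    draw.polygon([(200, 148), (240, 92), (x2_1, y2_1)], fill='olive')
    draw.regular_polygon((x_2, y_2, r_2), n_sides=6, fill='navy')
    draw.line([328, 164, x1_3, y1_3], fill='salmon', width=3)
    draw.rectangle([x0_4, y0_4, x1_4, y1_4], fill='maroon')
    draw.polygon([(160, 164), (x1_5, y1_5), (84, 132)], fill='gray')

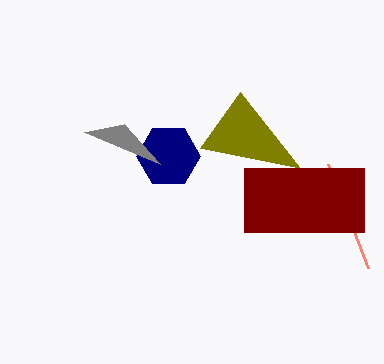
x2_1 = 300, y2_1 = 168, x_2 = 168, y_2 = 156, r_2 = 32, x1_3 = 368, y1_3 = 268, x0_4 = 244, y0_4 = 168, x1_4 = 364, y1_4 = 232, x1_5 = 124, y1_5 = 124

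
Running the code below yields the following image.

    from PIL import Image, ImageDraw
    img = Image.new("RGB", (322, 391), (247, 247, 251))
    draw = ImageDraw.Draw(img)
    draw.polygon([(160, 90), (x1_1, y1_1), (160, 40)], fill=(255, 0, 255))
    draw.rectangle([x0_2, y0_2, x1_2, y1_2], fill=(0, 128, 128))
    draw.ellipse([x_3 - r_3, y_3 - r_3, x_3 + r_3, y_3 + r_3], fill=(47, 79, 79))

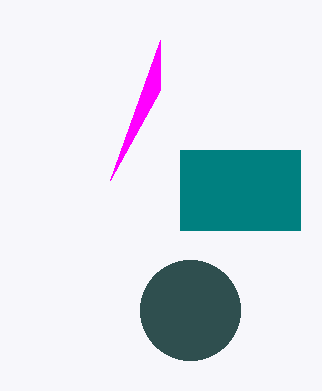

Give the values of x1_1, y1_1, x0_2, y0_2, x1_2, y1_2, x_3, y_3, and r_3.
x1_1 = 110, y1_1 = 180, x0_2 = 180, y0_2 = 150, x1_2 = 300, y1_2 = 230, x_3 = 190, y_3 = 310, r_3 = 50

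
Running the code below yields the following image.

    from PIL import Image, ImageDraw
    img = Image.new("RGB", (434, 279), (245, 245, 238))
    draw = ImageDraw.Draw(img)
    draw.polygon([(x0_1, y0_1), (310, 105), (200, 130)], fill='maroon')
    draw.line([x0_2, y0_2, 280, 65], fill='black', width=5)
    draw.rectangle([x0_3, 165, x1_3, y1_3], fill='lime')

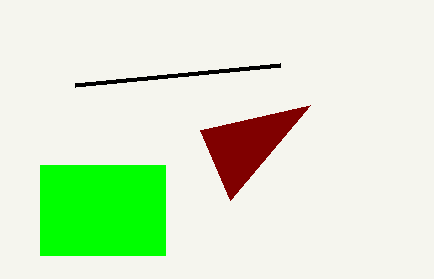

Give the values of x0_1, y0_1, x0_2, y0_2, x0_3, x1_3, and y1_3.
x0_1 = 230; y0_1 = 200; x0_2 = 75; y0_2 = 85; x0_3 = 40; x1_3 = 165; y1_3 = 255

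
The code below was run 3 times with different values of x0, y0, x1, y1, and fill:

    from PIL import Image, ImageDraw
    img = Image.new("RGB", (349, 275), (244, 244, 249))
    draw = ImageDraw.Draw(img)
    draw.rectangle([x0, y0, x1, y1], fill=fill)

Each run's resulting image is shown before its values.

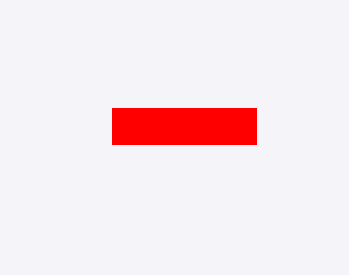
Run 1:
x0 = 112
y0 = 108
x1 = 256
y1 = 144
fill = 'red'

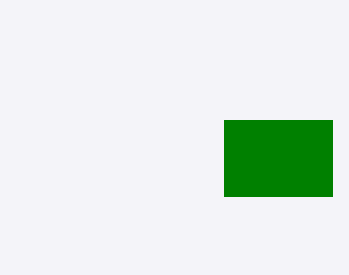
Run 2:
x0 = 224
y0 = 120
x1 = 332
y1 = 196
fill = 'green'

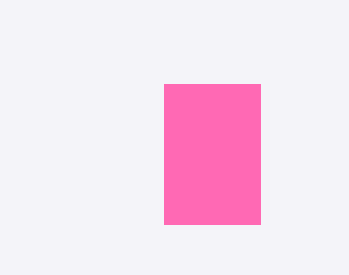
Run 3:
x0 = 164; y0 = 84; x1 = 260; y1 = 224; fill = 'hotpink'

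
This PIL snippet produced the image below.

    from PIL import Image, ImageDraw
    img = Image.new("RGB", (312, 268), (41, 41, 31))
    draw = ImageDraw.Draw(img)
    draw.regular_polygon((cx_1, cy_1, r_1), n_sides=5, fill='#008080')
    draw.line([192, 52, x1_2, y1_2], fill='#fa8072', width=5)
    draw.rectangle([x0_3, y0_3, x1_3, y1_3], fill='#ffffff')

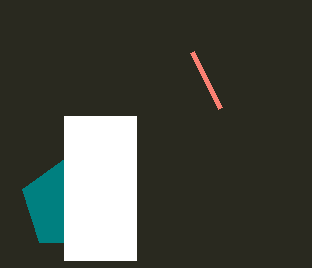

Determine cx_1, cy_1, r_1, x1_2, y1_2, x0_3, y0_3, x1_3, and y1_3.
cx_1 = 68, cy_1 = 204, r_1 = 48, x1_2 = 220, y1_2 = 108, x0_3 = 64, y0_3 = 116, x1_3 = 136, y1_3 = 260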